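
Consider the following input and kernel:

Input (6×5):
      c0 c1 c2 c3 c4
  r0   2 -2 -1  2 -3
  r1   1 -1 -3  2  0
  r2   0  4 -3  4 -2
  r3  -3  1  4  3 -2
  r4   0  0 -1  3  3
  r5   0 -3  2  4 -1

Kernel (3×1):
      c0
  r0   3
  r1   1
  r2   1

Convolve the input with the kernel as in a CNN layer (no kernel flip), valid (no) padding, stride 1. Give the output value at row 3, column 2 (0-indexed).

The receptive field on the input at this output position is [4 / -1 / 2]. Elementwise product with the kernel and sum: 4·3 + -1·1 + 2·1.

13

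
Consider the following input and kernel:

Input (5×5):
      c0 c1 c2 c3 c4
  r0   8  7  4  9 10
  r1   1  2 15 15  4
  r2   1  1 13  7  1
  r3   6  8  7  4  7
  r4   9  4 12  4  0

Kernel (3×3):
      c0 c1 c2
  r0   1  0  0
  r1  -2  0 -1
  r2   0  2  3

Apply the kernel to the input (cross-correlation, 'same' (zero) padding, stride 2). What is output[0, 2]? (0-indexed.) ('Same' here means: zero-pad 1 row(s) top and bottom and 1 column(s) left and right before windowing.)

The receptive field on the zero-padded input at this output position is [0 0 0 / 9 10 0 / 15 4 0]. Elementwise product with the kernel and sum: 0·1 + 9·-2 + 0·-1 + 4·2 + 0·3.

-10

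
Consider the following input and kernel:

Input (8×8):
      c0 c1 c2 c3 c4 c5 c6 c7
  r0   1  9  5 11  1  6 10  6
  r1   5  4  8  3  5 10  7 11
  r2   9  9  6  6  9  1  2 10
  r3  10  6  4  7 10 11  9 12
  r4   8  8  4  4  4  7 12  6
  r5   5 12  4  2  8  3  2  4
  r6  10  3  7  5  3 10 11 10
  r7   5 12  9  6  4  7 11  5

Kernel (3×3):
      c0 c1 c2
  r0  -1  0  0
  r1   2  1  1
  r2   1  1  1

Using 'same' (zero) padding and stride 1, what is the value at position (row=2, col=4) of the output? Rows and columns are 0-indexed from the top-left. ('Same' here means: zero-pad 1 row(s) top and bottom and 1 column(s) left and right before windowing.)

47

The receptive field on the zero-padded input at this output position is [3 5 10 / 6 9 1 / 7 10 11]. Elementwise product with the kernel and sum: 3·-1 + 6·2 + 9·1 + 1·1 + 7·1 + 10·1 + 11·1.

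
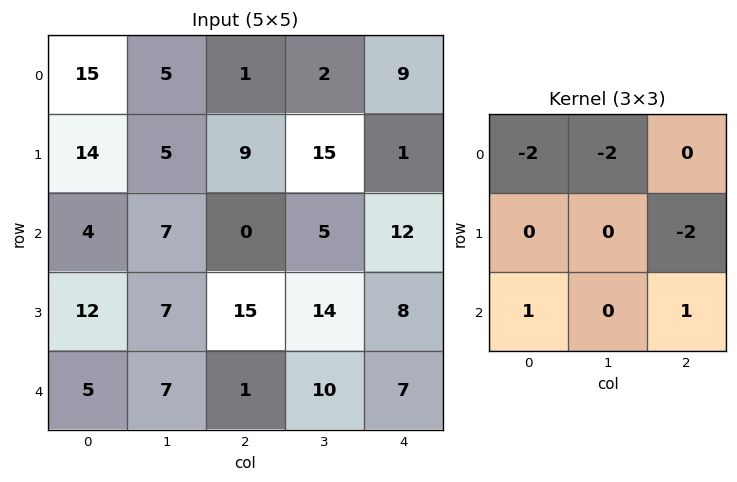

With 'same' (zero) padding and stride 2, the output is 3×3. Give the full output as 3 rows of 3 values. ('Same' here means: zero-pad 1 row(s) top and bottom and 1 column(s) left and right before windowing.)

Output[0,0]: The receptive field on the zero-padded input at this output position is [0 0 0 / 0 15 5 / 0 14 5]. Elementwise product with the kernel and sum: 0·-2 + 0·-2 + 5·-2 + 0·1 + 5·1.
Output[0,1]: The receptive field on the zero-padded input at this output position is [0 0 0 / 5 1 2 / 5 9 15]. Elementwise product with the kernel and sum: 0·-2 + 0·-2 + 2·-2 + 5·1 + 15·1.

-5 16 15
-35 -17 -18
-38 -64 -44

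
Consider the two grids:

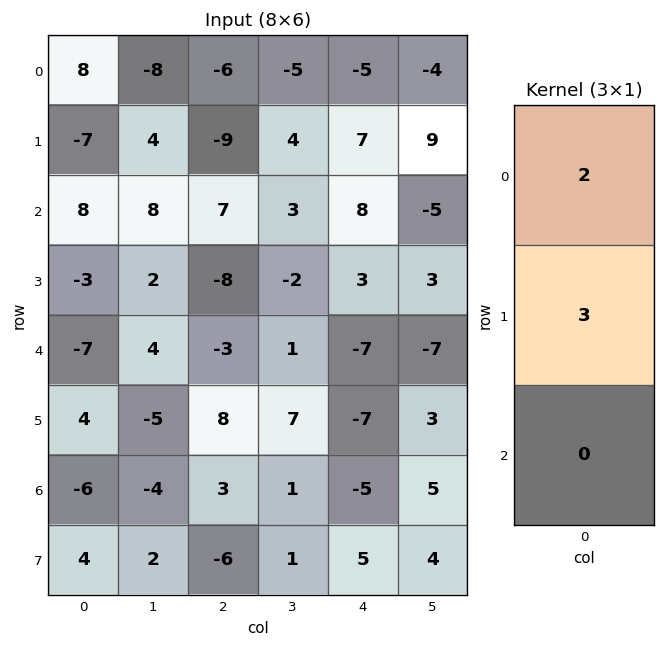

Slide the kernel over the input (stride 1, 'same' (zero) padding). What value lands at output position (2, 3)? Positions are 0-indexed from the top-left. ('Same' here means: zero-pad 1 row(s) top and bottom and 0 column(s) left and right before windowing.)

17

The receptive field on the zero-padded input at this output position is [4 / 3 / -2]. Elementwise product with the kernel and sum: 4·2 + 3·3.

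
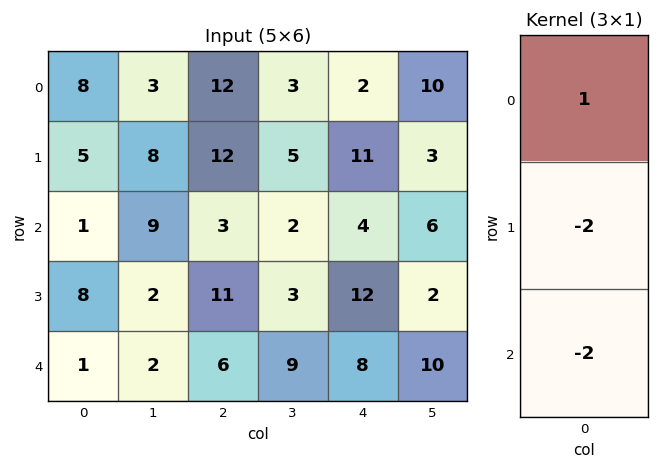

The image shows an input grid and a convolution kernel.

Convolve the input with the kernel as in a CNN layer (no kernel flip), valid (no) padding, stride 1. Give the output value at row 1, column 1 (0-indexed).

-14

The receptive field on the input at this output position is [8 / 9 / 2]. Elementwise product with the kernel and sum: 8·1 + 9·-2 + 2·-2.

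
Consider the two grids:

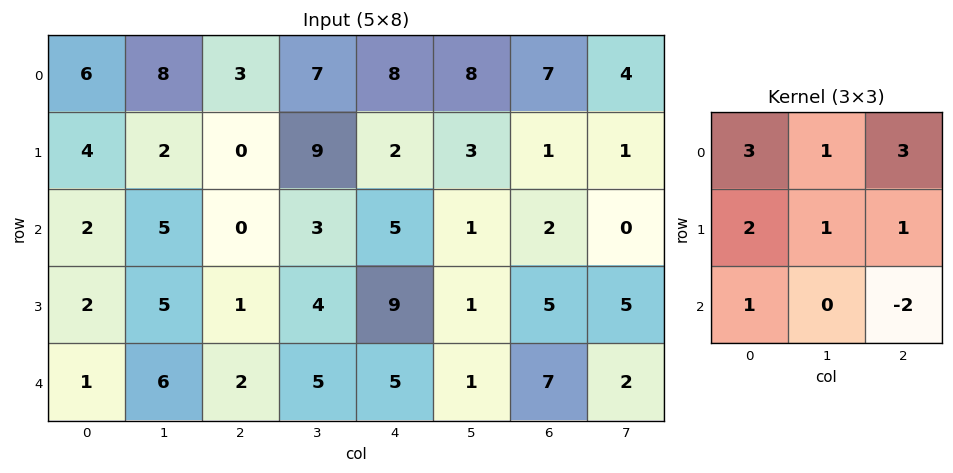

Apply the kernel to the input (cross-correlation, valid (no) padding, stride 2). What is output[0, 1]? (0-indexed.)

The receptive field on the input at this output position is [3 7 8 / 0 9 2 / 0 3 5]. Elementwise product with the kernel and sum: 3·3 + 7·1 + 8·3 + 0·2 + 9·1 + 2·1 + 0·1 + 5·-2.

41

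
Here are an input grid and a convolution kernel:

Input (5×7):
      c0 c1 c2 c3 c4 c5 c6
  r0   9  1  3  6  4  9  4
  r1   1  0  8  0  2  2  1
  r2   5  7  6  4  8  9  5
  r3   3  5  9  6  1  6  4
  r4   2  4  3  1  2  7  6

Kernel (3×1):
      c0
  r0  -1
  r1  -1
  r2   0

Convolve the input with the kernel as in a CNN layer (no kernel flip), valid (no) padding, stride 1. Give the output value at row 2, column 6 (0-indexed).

-9

The receptive field on the input at this output position is [5 / 4 / 6]. Elementwise product with the kernel and sum: 5·-1 + 4·-1.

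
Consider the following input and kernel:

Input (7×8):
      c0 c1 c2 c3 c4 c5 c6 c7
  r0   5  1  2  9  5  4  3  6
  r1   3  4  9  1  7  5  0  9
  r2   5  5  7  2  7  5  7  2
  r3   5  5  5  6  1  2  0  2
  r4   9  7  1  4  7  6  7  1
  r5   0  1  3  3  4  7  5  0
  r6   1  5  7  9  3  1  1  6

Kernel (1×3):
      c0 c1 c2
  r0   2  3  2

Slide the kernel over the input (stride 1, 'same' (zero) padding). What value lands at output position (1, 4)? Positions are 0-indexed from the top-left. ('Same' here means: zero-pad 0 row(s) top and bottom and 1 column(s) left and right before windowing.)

The receptive field on the zero-padded input at this output position is [1 7 5]. Elementwise product with the kernel and sum: 1·2 + 7·3 + 5·2.

33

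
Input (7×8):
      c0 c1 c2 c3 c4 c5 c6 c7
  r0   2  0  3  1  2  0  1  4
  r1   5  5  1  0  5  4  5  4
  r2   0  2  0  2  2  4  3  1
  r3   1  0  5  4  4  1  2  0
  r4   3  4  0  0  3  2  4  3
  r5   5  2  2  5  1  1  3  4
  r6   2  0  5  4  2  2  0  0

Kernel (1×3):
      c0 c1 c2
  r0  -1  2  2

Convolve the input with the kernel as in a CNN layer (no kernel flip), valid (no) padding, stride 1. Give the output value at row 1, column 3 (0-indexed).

18

The receptive field on the input at this output position is [0 5 4]. Elementwise product with the kernel and sum: 0·-1 + 5·2 + 4·2.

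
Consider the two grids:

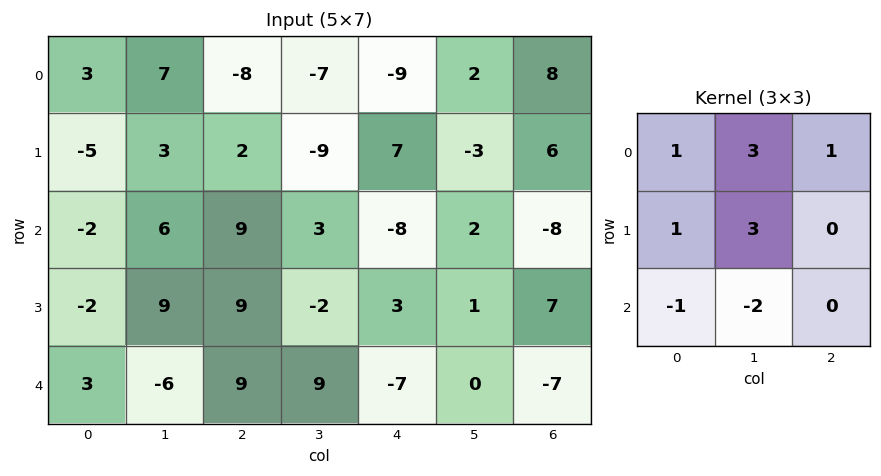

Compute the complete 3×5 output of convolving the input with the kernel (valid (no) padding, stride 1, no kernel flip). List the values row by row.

10 -39 -78 -7 7
6 6 -5 -16 -3
59 60 -14 -7 3

Output[0,0]: The receptive field on the input at this output position is [3 7 -8 / -5 3 2 / -2 6 9]. Elementwise product with the kernel and sum: 3·1 + 7·3 + -8·1 + -5·1 + 3·3 + -2·-1 + 6·-2.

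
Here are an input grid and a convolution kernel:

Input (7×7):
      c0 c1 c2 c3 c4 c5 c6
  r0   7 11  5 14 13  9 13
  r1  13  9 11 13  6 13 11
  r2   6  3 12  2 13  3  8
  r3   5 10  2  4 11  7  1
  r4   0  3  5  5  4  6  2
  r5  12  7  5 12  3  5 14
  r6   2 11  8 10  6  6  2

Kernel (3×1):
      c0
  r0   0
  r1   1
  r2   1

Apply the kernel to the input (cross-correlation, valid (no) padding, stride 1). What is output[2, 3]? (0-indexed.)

9

The receptive field on the input at this output position is [2 / 4 / 5]. Elementwise product with the kernel and sum: 4·1 + 5·1.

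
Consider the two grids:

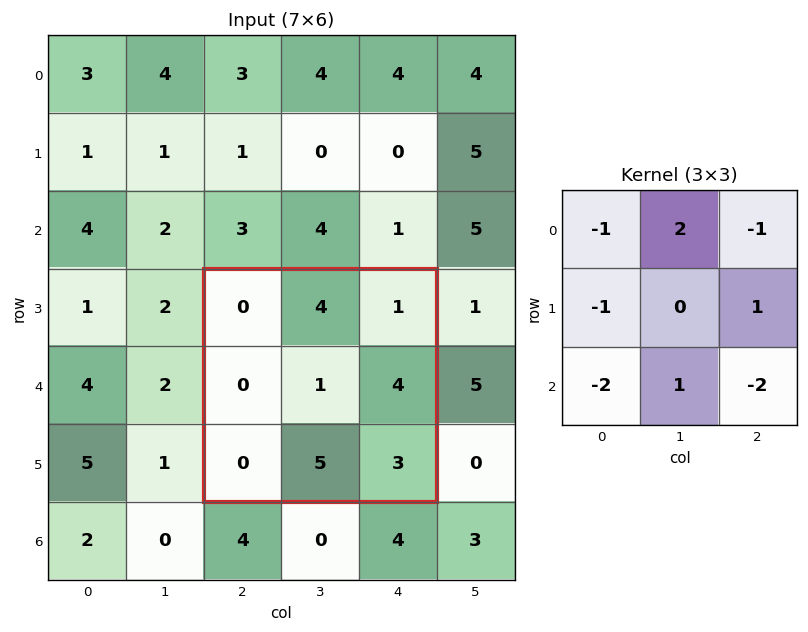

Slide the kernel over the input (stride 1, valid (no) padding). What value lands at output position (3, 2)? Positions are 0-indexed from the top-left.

The receptive field on the input at this output position is [0 4 1 / 0 1 4 / 0 5 3]. Elementwise product with the kernel and sum: 0·-1 + 4·2 + 1·-1 + 0·-1 + 4·1 + 0·-2 + 5·1 + 3·-2.

10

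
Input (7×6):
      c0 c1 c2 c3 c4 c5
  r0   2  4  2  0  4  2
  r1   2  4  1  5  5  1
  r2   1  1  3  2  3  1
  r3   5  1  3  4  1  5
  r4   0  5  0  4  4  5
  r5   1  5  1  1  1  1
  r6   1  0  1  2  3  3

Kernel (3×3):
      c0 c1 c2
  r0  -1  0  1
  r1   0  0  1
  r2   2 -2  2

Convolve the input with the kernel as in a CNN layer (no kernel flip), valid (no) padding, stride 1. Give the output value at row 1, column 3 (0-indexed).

13

The receptive field on the input at this output position is [5 5 1 / 2 3 1 / 4 1 5]. Elementwise product with the kernel and sum: 5·-1 + 1·1 + 1·1 + 4·2 + 1·-2 + 5·2.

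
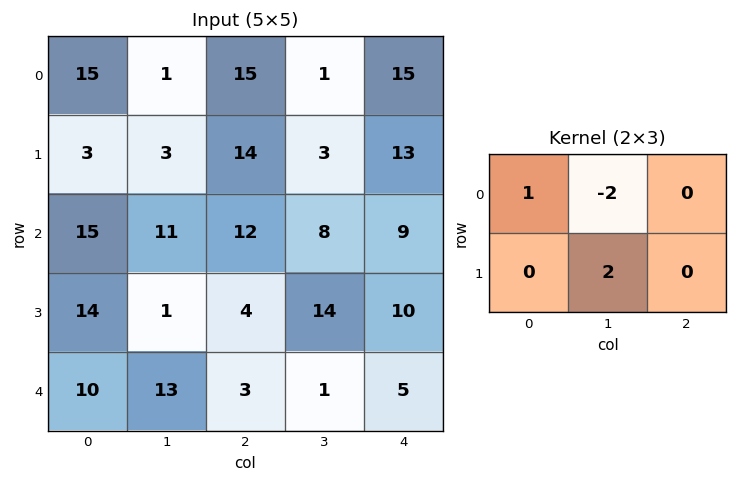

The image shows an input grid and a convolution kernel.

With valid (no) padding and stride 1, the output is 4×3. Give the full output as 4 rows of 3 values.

19 -1 19
19 -1 24
-5 -5 24
38 -1 -22

Output[0,0]: The receptive field on the input at this output position is [15 1 15 / 3 3 14]. Elementwise product with the kernel and sum: 15·1 + 1·-2 + 3·2.
Output[0,1]: The receptive field on the input at this output position is [1 15 1 / 3 14 3]. Elementwise product with the kernel and sum: 1·1 + 15·-2 + 14·2.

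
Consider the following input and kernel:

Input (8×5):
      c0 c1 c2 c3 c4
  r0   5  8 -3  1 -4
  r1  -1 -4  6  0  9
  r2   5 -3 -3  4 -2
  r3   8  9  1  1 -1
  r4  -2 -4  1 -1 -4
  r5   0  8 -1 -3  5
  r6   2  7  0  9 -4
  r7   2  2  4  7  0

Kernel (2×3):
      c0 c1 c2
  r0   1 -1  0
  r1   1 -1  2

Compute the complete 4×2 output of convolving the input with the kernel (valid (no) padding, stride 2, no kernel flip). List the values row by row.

12 20
9 -9
-8 14
3 -12

Output[0,0]: The receptive field on the input at this output position is [5 8 -3 / -1 -4 6]. Elementwise product with the kernel and sum: 5·1 + 8·-1 + -1·1 + -4·-1 + 6·2.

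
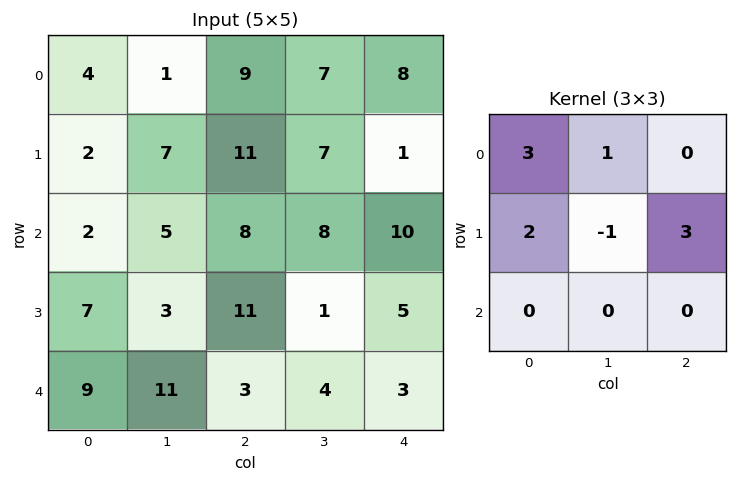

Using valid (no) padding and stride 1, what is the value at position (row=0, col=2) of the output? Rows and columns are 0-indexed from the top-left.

The receptive field on the input at this output position is [9 7 8 / 11 7 1 / 8 8 10]. Elementwise product with the kernel and sum: 9·3 + 7·1 + 11·2 + 7·-1 + 1·3.

52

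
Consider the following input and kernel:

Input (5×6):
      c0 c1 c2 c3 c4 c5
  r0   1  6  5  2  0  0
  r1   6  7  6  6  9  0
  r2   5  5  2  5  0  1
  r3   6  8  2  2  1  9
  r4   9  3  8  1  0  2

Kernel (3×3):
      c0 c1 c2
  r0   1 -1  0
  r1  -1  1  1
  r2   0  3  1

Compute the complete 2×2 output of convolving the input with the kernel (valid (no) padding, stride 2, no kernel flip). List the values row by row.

19 27
21 1

Output[0,0]: The receptive field on the input at this output position is [1 6 5 / 6 7 6 / 5 5 2]. Elementwise product with the kernel and sum: 1·1 + 6·-1 + 6·-1 + 7·1 + 6·1 + 5·3 + 2·1.
Output[0,1]: The receptive field on the input at this output position is [5 2 0 / 6 6 9 / 2 5 0]. Elementwise product with the kernel and sum: 5·1 + 2·-1 + 6·-1 + 6·1 + 9·1 + 5·3 + 0·1.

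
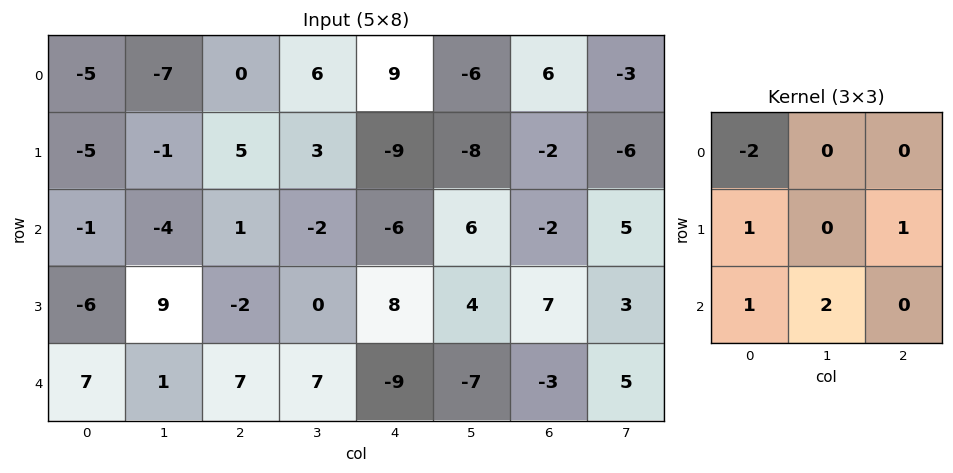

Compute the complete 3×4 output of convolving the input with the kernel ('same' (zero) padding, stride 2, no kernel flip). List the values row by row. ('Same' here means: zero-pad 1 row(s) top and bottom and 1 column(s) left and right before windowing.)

Output[0,0]: The receptive field on the zero-padded input at this output position is [0 0 0 / 0 -5 -7 / 0 -5 -1]. Elementwise product with the kernel and sum: 0·-2 + 0·1 + -7·1 + 0·1 + -5·2.
Output[0,1]: The receptive field on the zero-padded input at this output position is [0 0 0 / -7 0 6 / -1 5 3]. Elementwise product with the kernel and sum: 0·-2 + -7·1 + 6·1 + -1·1 + 5·2.

-17 8 -15 -21
-16 1 14 45
1 -10 0 -10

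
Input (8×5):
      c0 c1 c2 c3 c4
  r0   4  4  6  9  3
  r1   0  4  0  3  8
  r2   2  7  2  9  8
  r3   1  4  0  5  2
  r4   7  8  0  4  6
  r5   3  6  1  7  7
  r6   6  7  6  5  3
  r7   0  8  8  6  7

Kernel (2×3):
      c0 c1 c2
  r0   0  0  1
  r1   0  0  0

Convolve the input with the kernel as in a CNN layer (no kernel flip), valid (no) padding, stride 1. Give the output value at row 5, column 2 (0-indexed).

The receptive field on the input at this output position is [1 7 7 / 6 5 3]. Elementwise product with the kernel and sum: 7·1.

7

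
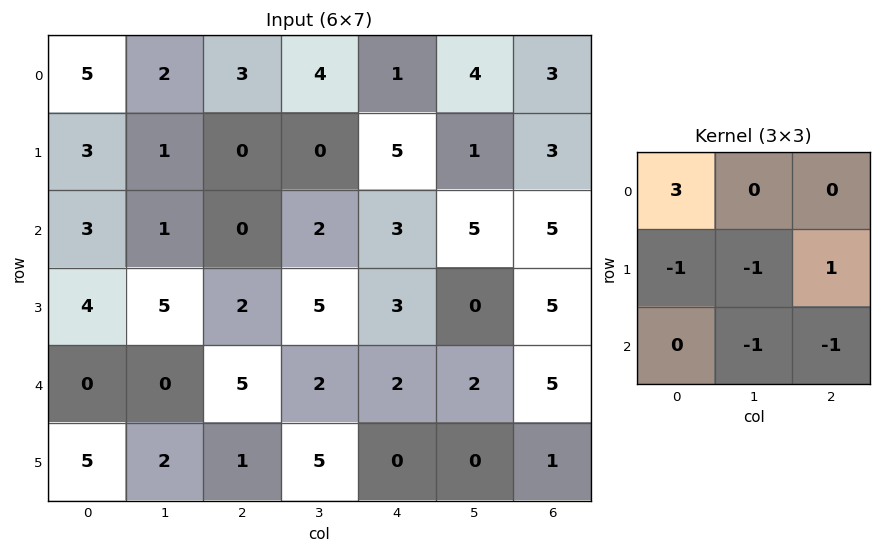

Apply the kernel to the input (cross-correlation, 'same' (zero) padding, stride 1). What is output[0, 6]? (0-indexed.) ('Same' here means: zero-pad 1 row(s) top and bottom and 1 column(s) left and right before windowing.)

The receptive field on the zero-padded input at this output position is [0 0 0 / 4 3 0 / 1 3 0]. Elementwise product with the kernel and sum: 0·3 + 4·-1 + 3·-1 + 0·1 + 3·-1 + 0·-1.

-10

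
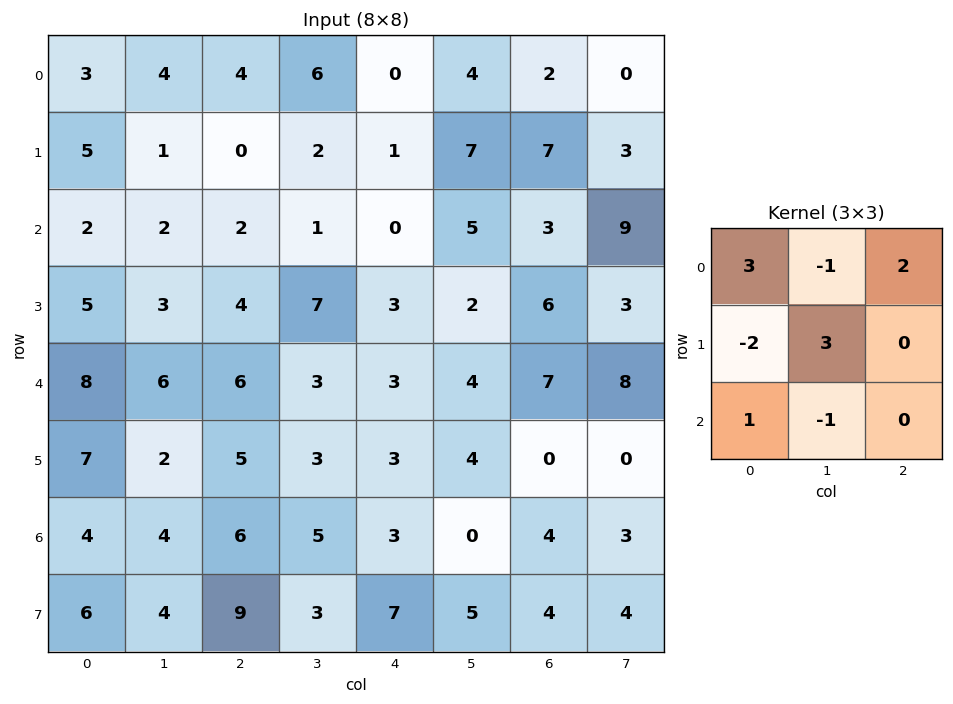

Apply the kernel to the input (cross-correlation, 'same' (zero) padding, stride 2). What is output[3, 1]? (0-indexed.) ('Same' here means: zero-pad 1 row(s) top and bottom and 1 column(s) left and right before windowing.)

12

The receptive field on the zero-padded input at this output position is [2 5 3 / 4 6 5 / 4 9 3]. Elementwise product with the kernel and sum: 2·3 + 5·-1 + 3·2 + 4·-2 + 6·3 + 4·1 + 9·-1.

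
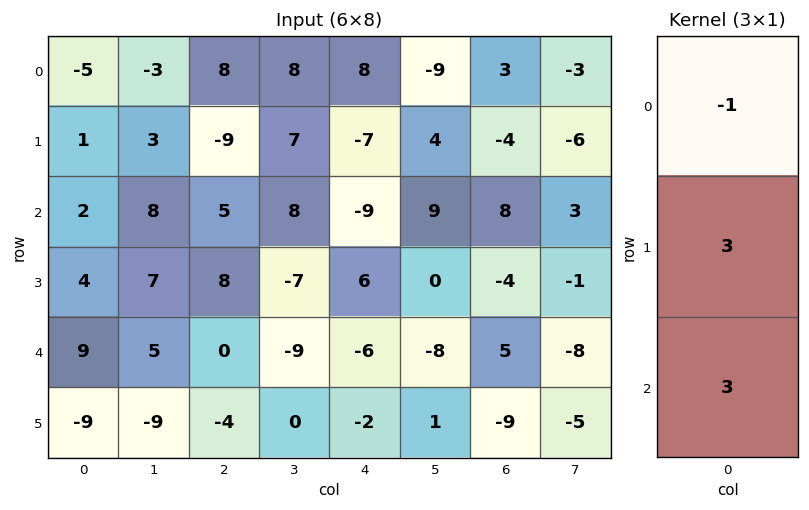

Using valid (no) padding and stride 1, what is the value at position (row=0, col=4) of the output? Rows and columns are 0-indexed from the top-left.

-56

The receptive field on the input at this output position is [8 / -7 / -9]. Elementwise product with the kernel and sum: 8·-1 + -7·3 + -9·3.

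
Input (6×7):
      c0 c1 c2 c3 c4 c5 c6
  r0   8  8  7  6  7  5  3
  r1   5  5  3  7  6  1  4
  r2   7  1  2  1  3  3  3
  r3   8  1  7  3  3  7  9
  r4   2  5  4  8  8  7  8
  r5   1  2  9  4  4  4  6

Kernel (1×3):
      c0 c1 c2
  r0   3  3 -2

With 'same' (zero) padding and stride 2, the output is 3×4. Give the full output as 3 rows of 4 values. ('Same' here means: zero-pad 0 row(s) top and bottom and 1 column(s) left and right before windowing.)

Output[0,0]: The receptive field on the zero-padded input at this output position is [0 8 8]. Elementwise product with the kernel and sum: 0·3 + 8·3 + 8·-2.

8 33 29 24
19 7 6 18
-4 11 34 45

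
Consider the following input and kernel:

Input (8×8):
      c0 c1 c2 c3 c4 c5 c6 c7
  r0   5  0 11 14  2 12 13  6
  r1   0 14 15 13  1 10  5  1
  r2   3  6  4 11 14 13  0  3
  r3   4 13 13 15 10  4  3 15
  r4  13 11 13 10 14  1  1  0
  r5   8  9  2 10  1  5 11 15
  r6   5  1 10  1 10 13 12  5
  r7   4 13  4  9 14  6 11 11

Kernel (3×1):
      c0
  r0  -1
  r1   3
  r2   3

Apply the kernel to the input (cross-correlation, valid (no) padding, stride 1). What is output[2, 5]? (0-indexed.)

The receptive field on the input at this output position is [13 / 4 / 1]. Elementwise product with the kernel and sum: 13·-1 + 4·3 + 1·3.

2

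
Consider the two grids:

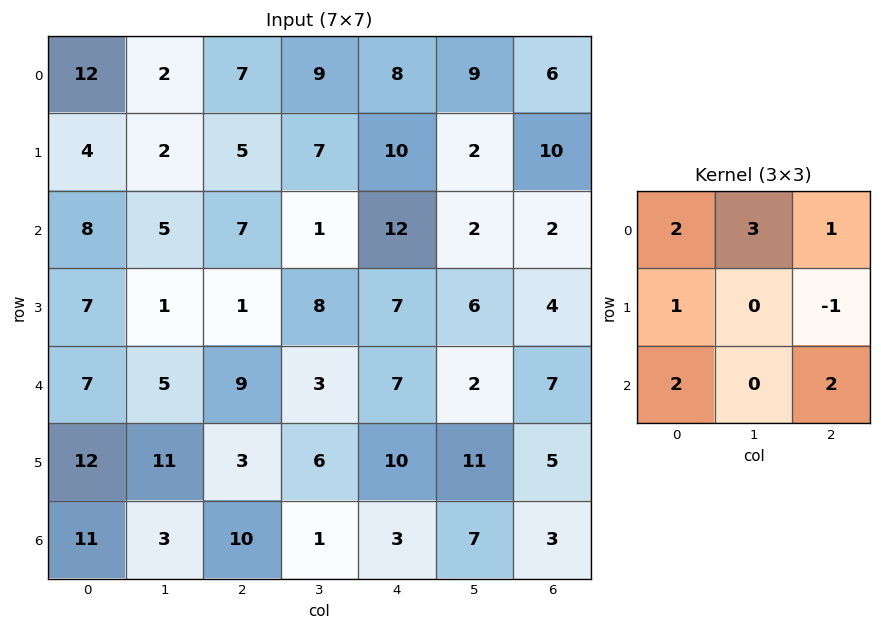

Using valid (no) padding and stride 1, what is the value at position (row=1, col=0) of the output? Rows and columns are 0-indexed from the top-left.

36

The receptive field on the input at this output position is [4 2 5 / 8 5 7 / 7 1 1]. Elementwise product with the kernel and sum: 4·2 + 2·3 + 5·1 + 8·1 + 7·-1 + 7·2 + 1·2.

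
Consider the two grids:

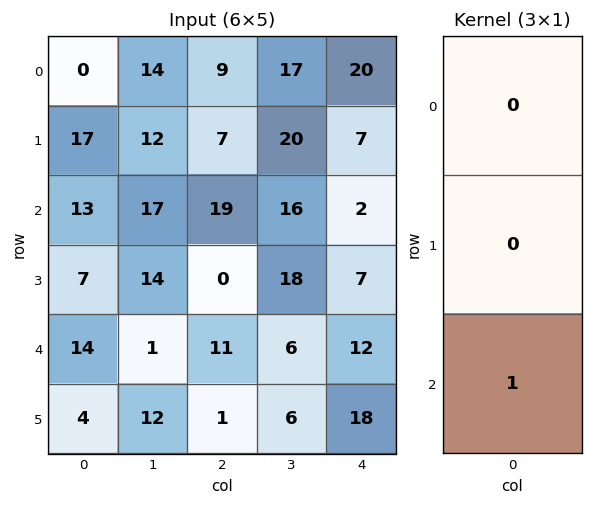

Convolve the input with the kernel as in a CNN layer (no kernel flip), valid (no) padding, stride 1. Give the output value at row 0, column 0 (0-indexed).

The receptive field on the input at this output position is [0 / 17 / 13]. Elementwise product with the kernel and sum: 13·1.

13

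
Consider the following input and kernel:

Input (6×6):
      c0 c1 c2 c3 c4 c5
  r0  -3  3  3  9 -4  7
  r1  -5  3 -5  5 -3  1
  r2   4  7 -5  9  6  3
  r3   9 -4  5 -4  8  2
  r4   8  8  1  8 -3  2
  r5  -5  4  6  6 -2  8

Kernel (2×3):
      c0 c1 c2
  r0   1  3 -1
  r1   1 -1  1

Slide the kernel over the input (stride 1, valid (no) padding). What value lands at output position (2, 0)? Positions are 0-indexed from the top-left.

48

The receptive field on the input at this output position is [4 7 -5 / 9 -4 5]. Elementwise product with the kernel and sum: 4·1 + 7·3 + -5·-1 + 9·1 + -4·-1 + 5·1.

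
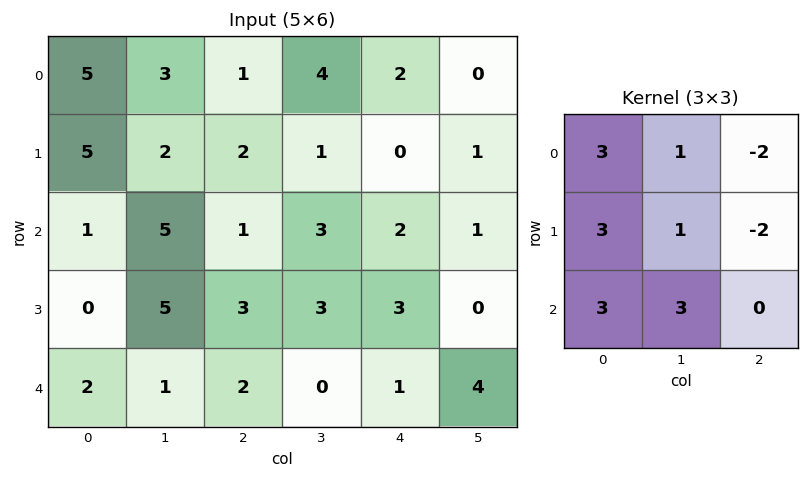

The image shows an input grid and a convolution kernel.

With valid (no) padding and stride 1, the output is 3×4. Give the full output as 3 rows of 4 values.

Output[0,0]: The receptive field on the input at this output position is [5 3 1 / 5 2 2 / 1 5 1]. Elementwise product with the kernel and sum: 5·3 + 3·1 + 1·-2 + 5·3 + 2·1 + 2·-2 + 1·3 + 5·3.

47 26 22 30
34 40 27 28
14 31 14 24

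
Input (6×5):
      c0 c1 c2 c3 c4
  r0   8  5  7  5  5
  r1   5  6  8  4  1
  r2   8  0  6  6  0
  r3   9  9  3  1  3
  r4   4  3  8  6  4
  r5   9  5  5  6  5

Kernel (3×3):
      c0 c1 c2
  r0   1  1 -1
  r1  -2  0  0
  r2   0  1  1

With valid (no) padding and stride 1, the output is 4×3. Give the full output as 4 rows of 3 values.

Output[0,0]: The receptive field on the input at this output position is [8 5 7 / 5 6 8 / 8 0 6]. Elementwise product with the kernel and sum: 8·1 + 5·1 + 7·-1 + 5·-2 + 0·1 + 6·1.
Output[0,1]: The receptive field on the input at this output position is [5 7 5 / 6 8 4 / 0 6 6]. Elementwise product with the kernel and sum: 5·1 + 7·1 + 5·-1 + 6·-2 + 6·1 + 6·1.

2 7 -3
-1 14 3
-5 -4 16
17 16 -4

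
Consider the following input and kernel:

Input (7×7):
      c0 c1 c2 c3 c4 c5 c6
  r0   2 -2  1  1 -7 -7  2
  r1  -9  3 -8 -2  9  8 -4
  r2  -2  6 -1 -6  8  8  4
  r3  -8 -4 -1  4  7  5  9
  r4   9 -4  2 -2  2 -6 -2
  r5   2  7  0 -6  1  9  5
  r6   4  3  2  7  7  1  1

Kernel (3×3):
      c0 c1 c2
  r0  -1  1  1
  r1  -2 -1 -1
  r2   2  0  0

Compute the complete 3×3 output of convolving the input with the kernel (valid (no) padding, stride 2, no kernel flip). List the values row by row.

Output[0,0]: The receptive field on the input at this output position is [2 -2 1 / -9 3 -8 / -2 6 -1]. Elementwise product with the kernel and sum: 2·-1 + -2·1 + 1·1 + -9·-2 + 3·-1 + -8·-1 + -2·2.

16 0 -4
46 -2 -20
-14 7 -12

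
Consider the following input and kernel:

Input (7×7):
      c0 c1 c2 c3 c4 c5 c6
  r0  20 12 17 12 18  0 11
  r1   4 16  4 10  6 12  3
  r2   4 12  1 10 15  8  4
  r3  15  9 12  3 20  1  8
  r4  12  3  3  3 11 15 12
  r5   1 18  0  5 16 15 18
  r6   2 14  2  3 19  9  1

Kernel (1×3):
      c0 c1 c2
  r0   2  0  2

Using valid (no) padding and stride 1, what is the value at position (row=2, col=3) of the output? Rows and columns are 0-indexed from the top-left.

The receptive field on the input at this output position is [10 15 8]. Elementwise product with the kernel and sum: 10·2 + 8·2.

36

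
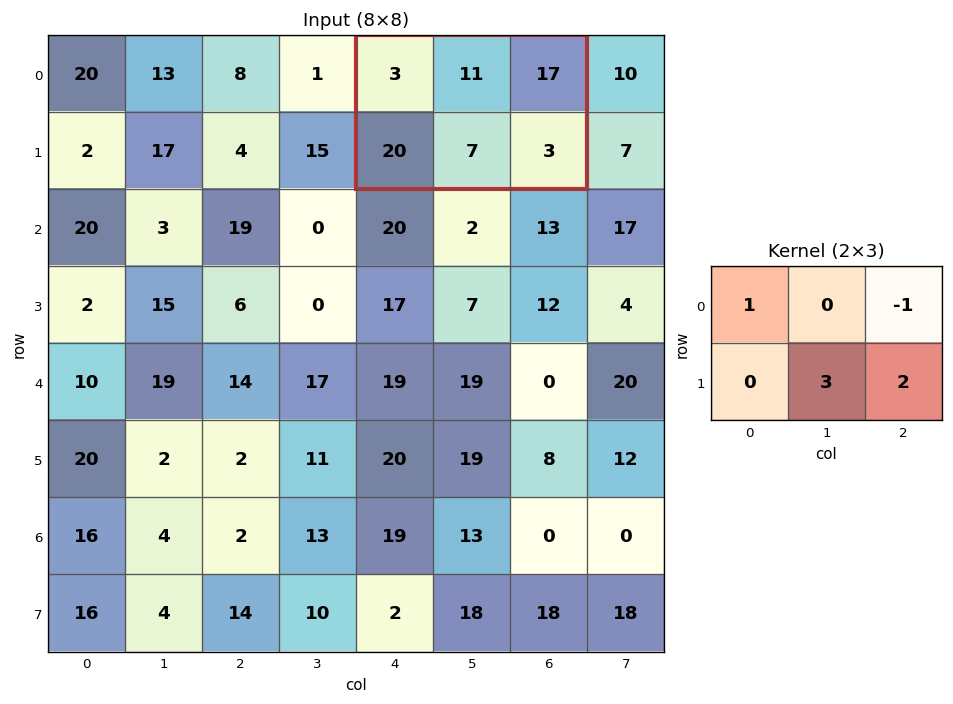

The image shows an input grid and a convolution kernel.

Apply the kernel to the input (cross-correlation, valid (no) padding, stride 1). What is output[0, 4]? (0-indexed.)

13

The receptive field on the input at this output position is [3 11 17 / 20 7 3]. Elementwise product with the kernel and sum: 3·1 + 17·-1 + 7·3 + 3·2.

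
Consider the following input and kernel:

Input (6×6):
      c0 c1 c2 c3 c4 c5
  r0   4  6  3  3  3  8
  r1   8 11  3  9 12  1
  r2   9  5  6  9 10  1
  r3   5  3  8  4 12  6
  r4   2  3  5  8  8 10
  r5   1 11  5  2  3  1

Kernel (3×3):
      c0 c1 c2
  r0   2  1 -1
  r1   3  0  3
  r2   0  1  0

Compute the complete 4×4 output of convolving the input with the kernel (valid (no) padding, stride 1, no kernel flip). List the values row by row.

Output[0,0]: The receptive field on the input at this output position is [4 6 3 / 8 11 3 / 9 5 6]. Elementwise product with the kernel and sum: 4·2 + 6·1 + 3·-1 + 8·3 + 3·3 + 5·1.
Output[0,1]: The receptive field on the input at this output position is [6 3 3 / 11 3 9 / 5 6 9]. Elementwise product with the kernel and sum: 6·2 + 3·1 + 3·-1 + 11·3 + 9·3 + 6·1.

49 78 60 41
72 66 55 71
59 33 79 65
37 48 49 71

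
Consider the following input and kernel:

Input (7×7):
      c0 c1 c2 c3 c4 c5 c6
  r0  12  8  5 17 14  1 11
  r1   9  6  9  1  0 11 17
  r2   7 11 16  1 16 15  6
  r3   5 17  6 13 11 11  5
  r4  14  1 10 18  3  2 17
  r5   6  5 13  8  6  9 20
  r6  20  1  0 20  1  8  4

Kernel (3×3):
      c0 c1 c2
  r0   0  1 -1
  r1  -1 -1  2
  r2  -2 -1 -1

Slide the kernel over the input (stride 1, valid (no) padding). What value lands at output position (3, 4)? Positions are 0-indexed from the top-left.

-6

The receptive field on the input at this output position is [11 11 5 / 3 2 17 / 6 9 20]. Elementwise product with the kernel and sum: 11·1 + 5·-1 + 3·-1 + 2·-1 + 17·2 + 6·-2 + 9·-1 + 20·-1.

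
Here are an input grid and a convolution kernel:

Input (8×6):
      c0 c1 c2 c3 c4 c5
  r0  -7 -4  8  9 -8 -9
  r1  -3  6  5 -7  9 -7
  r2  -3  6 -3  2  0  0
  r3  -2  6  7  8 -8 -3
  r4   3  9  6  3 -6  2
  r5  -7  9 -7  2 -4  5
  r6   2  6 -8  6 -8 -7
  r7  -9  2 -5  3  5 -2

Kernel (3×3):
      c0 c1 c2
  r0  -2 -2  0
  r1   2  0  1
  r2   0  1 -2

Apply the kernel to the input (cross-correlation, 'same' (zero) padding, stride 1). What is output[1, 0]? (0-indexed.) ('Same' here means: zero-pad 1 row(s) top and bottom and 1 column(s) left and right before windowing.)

The receptive field on the zero-padded input at this output position is [0 -7 -4 / 0 -3 6 / 0 -3 6]. Elementwise product with the kernel and sum: 0·-2 + -7·-2 + 0·2 + 6·1 + -3·1 + 6·-2.

5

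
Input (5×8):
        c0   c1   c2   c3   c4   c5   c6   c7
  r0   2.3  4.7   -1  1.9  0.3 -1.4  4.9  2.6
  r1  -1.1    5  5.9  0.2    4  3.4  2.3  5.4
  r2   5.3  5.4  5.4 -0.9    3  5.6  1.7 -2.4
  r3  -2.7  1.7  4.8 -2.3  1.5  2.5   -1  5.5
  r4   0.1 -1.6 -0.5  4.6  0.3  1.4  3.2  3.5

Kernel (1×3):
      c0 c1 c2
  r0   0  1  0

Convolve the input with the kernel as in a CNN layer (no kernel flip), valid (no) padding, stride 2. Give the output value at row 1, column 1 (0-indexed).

The receptive field on the input at this output position is [5.4 -0.9 3]. Elementwise product with the kernel and sum: -0.9·1.

-0.9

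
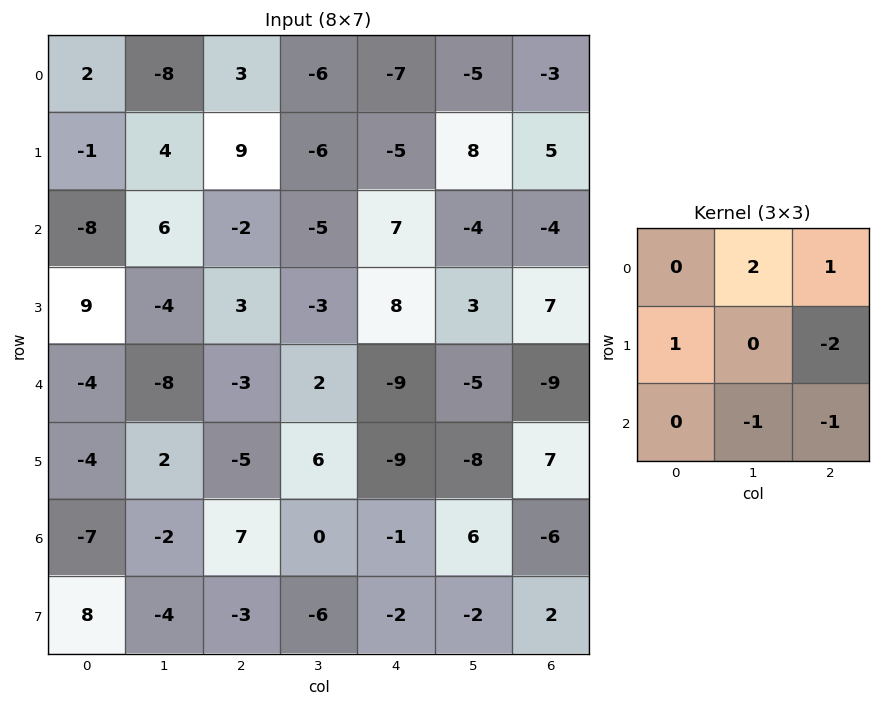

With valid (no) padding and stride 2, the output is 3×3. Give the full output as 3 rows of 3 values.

-36 -2 -20
24 -9 -4
-18 9 -42

Output[0,0]: The receptive field on the input at this output position is [2 -8 3 / -1 4 9 / -8 6 -2]. Elementwise product with the kernel and sum: -8·2 + 3·1 + -1·1 + 9·-2 + 6·-1 + -2·-1.
Output[0,1]: The receptive field on the input at this output position is [3 -6 -7 / 9 -6 -5 / -2 -5 7]. Elementwise product with the kernel and sum: -6·2 + -7·1 + 9·1 + -5·-2 + -5·-1 + 7·-1.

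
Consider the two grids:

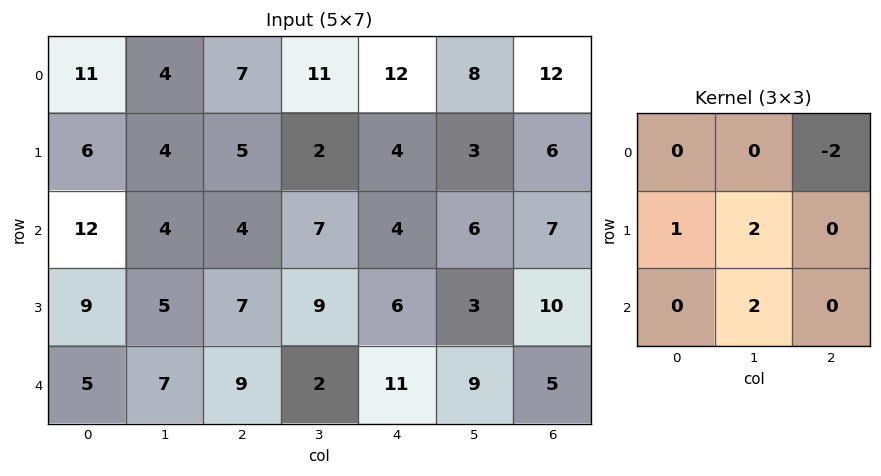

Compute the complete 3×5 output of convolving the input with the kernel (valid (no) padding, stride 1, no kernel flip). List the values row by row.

Output[0,0]: The receptive field on the input at this output position is [11 4 7 / 6 4 5 / 12 4 4]. Elementwise product with the kernel and sum: 7·-2 + 6·1 + 4·2 + 4·2.
Output[0,1]: The receptive field on the input at this output position is [4 7 11 / 4 5 2 / 4 4 7]. Elementwise product with the kernel and sum: 11·-2 + 4·1 + 5·2 + 4·2.

8 0 -1 2 -2
20 22 28 21 10
25 23 21 31 16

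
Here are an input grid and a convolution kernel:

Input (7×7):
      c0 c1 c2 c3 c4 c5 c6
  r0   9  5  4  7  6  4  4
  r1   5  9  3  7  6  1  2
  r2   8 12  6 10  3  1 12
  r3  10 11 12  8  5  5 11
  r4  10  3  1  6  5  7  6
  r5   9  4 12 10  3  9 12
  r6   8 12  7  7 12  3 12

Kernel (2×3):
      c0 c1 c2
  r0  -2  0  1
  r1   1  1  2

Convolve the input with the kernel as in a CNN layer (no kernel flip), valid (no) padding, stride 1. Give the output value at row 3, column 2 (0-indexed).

The receptive field on the input at this output position is [12 8 5 / 1 6 5]. Elementwise product with the kernel and sum: 12·-2 + 5·1 + 1·1 + 6·1 + 5·2.

-2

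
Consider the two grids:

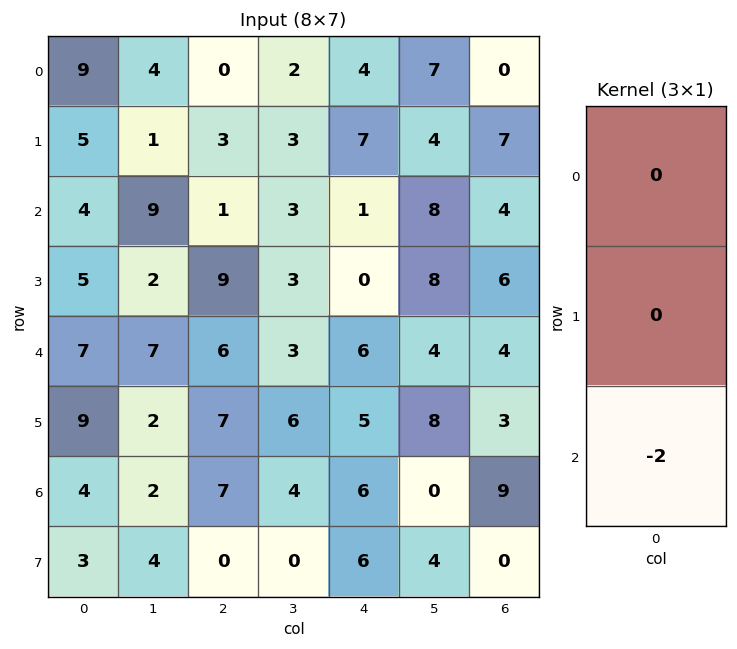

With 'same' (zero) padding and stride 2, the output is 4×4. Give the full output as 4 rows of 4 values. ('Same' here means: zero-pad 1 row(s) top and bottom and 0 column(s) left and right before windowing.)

-10 -6 -14 -14
-10 -18 0 -12
-18 -14 -10 -6
-6 0 -12 0

Output[0,0]: The receptive field on the zero-padded input at this output position is [0 / 9 / 5]. Elementwise product with the kernel and sum: 5·-2.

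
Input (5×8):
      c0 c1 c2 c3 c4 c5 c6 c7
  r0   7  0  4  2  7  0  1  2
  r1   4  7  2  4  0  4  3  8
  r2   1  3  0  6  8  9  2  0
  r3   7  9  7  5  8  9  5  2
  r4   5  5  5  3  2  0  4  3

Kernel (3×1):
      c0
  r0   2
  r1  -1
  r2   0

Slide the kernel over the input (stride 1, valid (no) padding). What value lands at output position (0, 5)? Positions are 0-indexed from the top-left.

-4

The receptive field on the input at this output position is [0 / 4 / 9]. Elementwise product with the kernel and sum: 0·2 + 4·-1.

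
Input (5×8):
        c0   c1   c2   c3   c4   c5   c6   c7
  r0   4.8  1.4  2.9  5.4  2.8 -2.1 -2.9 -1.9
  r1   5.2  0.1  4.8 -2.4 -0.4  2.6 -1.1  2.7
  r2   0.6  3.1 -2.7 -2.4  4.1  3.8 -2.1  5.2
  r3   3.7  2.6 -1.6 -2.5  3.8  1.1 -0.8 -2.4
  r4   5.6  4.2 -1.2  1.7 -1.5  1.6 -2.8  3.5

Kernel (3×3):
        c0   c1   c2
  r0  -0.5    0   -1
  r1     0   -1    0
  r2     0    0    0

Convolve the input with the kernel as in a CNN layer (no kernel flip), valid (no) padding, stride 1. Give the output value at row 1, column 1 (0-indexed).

The receptive field on the input at this output position is [0.1 4.8 -2.4 / 3.1 -2.7 -2.4 / 2.6 -1.6 -2.5]. Elementwise product with the kernel and sum: 0.1·-0.5 + -2.4·-1 + -2.7·-1.

5.05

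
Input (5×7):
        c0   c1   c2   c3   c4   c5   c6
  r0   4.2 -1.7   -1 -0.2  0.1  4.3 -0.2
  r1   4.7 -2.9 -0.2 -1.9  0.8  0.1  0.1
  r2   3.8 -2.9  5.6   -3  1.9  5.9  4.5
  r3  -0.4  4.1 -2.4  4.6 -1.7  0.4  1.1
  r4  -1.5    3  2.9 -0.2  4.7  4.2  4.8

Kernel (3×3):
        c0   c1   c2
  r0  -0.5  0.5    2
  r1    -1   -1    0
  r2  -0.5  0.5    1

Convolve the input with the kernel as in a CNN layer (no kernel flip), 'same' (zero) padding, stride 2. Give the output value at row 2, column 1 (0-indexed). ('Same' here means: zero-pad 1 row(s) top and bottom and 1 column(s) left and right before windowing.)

0.05

The receptive field on the zero-padded input at this output position is [4.1 -2.4 4.6 / 3 2.9 -0.2 / 0 0 0]. Elementwise product with the kernel and sum: 4.1·-0.5 + -2.4·0.5 + 4.6·2 + 3·-1 + 2.9·-1 + 0·-0.5 + 0·0.5 + 0·1.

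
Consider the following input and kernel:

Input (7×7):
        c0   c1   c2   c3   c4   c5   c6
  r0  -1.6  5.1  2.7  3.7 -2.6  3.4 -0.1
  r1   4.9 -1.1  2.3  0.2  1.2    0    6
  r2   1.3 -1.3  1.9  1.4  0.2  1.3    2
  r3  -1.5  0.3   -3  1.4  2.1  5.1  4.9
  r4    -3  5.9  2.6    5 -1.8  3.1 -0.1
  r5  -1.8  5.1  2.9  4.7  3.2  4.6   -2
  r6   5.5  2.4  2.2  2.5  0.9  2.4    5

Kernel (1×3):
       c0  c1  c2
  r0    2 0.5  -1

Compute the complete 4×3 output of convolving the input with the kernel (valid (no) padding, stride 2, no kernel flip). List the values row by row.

Output[0,0]: The receptive field on the input at this output position is [-1.6 5.1 2.7]. Elementwise product with the kernel and sum: -1.6·2 + 5.1·0.5 + 2.7·-1.

-3.35 9.85 -3.4
0.05 4.3 -0.95
-5.65 9.5 -1.95
10 4.75 -2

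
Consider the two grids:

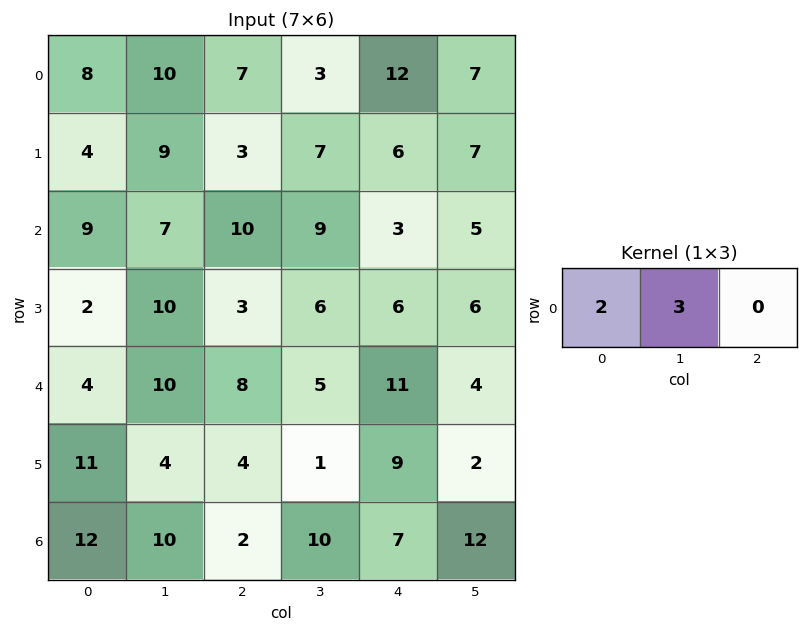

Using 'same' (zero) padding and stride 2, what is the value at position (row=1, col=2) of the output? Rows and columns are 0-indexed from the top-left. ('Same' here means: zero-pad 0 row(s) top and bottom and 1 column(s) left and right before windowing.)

27

The receptive field on the zero-padded input at this output position is [9 3 5]. Elementwise product with the kernel and sum: 9·2 + 3·3.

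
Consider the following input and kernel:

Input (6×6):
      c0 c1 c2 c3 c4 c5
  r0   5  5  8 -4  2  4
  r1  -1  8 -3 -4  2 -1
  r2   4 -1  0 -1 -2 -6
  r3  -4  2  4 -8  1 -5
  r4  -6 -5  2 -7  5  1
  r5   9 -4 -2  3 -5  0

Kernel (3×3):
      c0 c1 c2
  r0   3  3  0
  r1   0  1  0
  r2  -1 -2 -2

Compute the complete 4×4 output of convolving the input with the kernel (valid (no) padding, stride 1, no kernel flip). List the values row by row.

36 39 14 13
12 21 -12 8
23 16 -9 -13
-8 22 -13 -9

Output[0,0]: The receptive field on the input at this output position is [5 5 8 / -1 8 -3 / 4 -1 0]. Elementwise product with the kernel and sum: 5·3 + 5·3 + 8·1 + 4·-1 + -1·-2 + 0·-2.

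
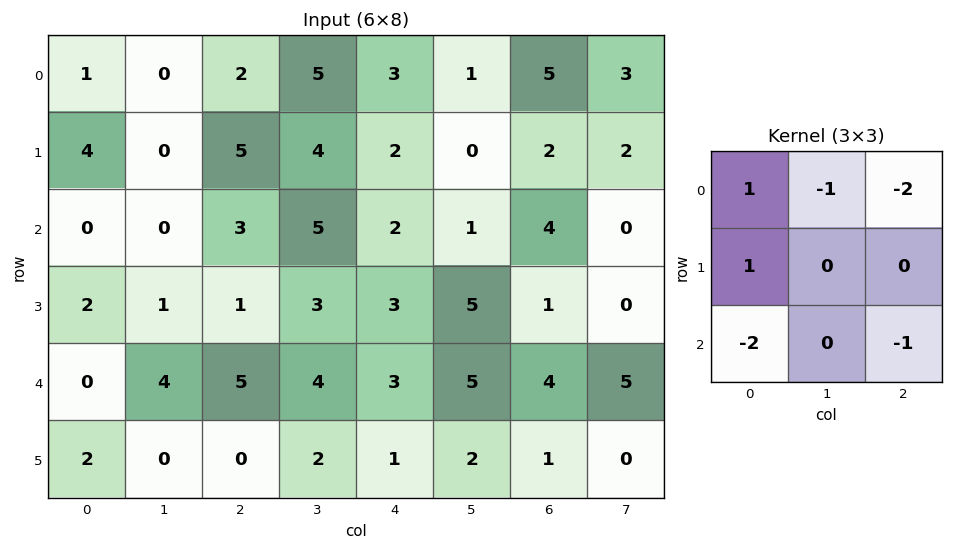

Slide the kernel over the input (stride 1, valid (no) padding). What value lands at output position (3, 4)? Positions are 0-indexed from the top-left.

The receptive field on the input at this output position is [3 5 1 / 3 5 4 / 1 2 1]. Elementwise product with the kernel and sum: 3·1 + 5·-1 + 1·-2 + 3·1 + 1·-2 + 1·-1.

-4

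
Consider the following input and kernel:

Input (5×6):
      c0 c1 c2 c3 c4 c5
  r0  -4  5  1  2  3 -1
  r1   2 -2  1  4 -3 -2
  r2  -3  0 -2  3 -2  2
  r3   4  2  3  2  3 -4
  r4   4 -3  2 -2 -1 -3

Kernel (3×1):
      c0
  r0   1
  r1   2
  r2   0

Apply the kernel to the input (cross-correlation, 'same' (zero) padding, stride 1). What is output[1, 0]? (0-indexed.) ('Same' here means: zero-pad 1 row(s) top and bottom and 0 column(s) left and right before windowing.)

0

The receptive field on the zero-padded input at this output position is [-4 / 2 / -3]. Elementwise product with the kernel and sum: -4·1 + 2·2.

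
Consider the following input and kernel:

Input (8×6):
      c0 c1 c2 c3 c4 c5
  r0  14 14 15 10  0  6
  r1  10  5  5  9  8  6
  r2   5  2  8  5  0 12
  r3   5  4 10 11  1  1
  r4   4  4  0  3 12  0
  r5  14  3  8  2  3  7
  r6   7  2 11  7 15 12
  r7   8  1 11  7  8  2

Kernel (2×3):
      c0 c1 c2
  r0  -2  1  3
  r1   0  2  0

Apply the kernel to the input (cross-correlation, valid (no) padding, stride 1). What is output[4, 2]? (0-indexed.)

The receptive field on the input at this output position is [0 3 12 / 8 2 3]. Elementwise product with the kernel and sum: 0·-2 + 3·1 + 12·3 + 2·2.

43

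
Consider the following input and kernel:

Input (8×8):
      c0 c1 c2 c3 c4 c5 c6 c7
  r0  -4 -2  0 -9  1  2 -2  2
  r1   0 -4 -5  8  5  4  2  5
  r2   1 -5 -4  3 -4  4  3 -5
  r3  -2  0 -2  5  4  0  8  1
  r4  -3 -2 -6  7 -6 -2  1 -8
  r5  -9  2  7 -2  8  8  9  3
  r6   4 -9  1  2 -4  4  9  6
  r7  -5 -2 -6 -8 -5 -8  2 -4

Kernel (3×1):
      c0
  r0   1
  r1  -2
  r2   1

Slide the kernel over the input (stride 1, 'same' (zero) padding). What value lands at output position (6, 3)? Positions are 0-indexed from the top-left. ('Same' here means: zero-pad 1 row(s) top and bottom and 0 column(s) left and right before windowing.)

-14

The receptive field on the zero-padded input at this output position is [-2 / 2 / -8]. Elementwise product with the kernel and sum: -2·1 + 2·-2 + -8·1.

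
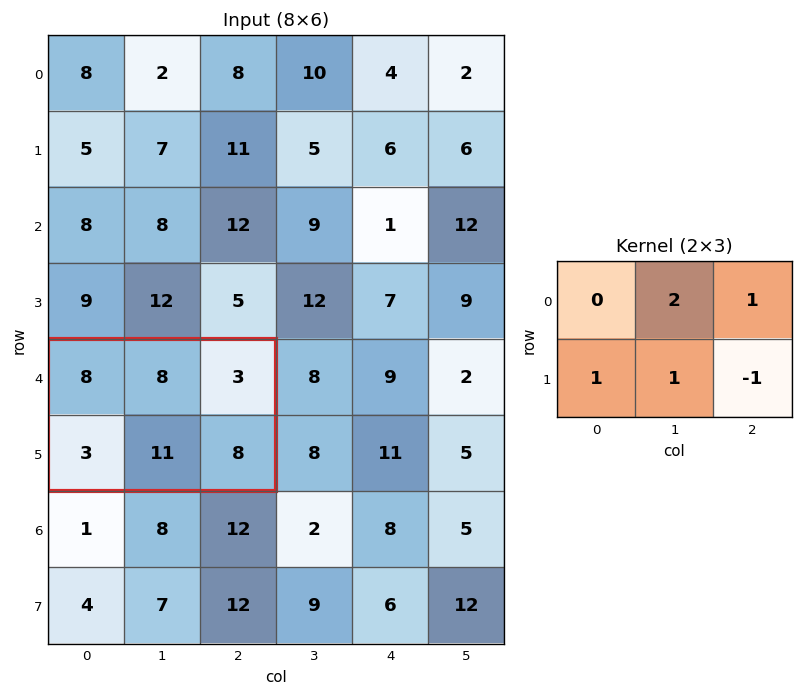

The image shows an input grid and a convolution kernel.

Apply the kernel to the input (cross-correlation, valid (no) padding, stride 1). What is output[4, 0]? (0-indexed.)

25

The receptive field on the input at this output position is [8 8 3 / 3 11 8]. Elementwise product with the kernel and sum: 8·2 + 3·1 + 3·1 + 11·1 + 8·-1.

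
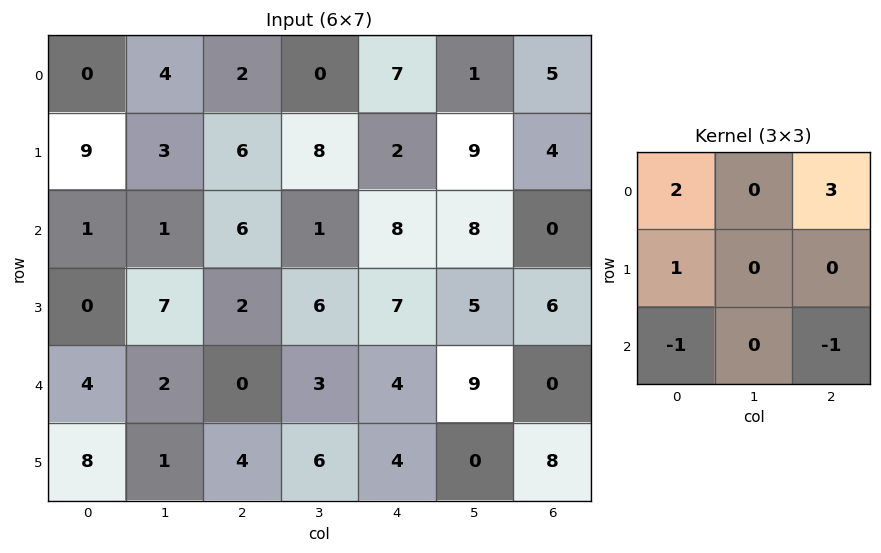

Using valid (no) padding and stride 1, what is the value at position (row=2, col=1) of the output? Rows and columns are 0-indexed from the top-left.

7

The receptive field on the input at this output position is [1 6 1 / 7 2 6 / 2 0 3]. Elementwise product with the kernel and sum: 1·2 + 1·3 + 7·1 + 2·-1 + 3·-1.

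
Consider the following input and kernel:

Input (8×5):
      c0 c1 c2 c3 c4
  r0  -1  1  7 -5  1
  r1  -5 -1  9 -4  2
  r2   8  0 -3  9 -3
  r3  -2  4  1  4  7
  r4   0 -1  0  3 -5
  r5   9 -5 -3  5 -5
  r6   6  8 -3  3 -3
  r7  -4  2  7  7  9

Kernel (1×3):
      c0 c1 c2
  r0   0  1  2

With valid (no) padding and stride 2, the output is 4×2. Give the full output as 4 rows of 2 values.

15 -3
-6 3
-1 -7
2 -3

Output[0,0]: The receptive field on the input at this output position is [-1 1 7]. Elementwise product with the kernel and sum: 1·1 + 7·2.
Output[0,1]: The receptive field on the input at this output position is [7 -5 1]. Elementwise product with the kernel and sum: -5·1 + 1·2.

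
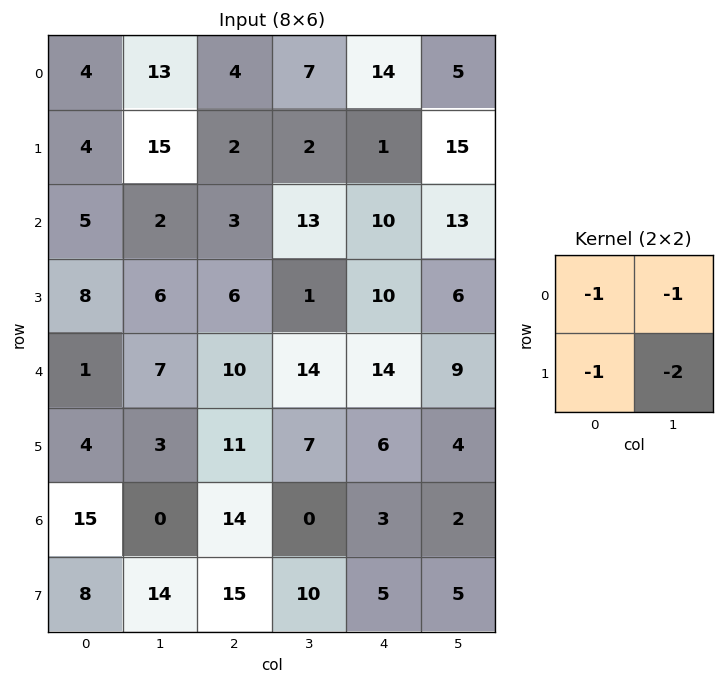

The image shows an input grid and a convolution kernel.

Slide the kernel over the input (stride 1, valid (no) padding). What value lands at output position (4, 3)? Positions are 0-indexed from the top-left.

-47

The receptive field on the input at this output position is [14 14 / 7 6]. Elementwise product with the kernel and sum: 14·-1 + 14·-1 + 7·-1 + 6·-2.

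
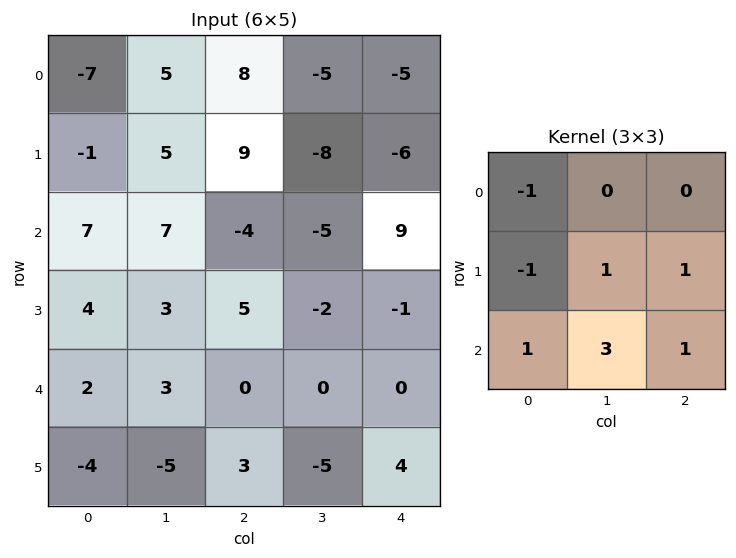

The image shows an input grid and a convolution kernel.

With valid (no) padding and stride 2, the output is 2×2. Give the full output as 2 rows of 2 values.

Output[0,0]: The receptive field on the input at this output position is [-7 5 8 / -1 5 9 / 7 7 -4]. Elementwise product with the kernel and sum: -7·-1 + -1·-1 + 5·1 + 9·1 + 7·1 + 7·3 + -4·1.
Output[0,1]: The receptive field on the input at this output position is [8 -5 -5 / 9 -8 -6 / -4 -5 9]. Elementwise product with the kernel and sum: 8·-1 + 9·-1 + -8·1 + -6·1 + -4·1 + -5·3 + 9·1.

46 -41
8 -4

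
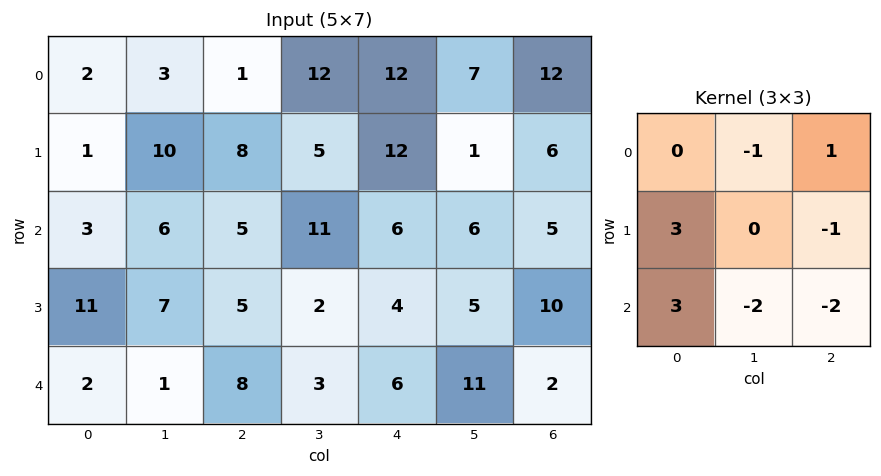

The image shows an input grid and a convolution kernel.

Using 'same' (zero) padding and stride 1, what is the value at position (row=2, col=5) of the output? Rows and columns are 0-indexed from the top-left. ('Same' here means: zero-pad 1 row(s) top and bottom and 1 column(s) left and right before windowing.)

0

The receptive field on the zero-padded input at this output position is [12 1 6 / 6 6 5 / 4 5 10]. Elementwise product with the kernel and sum: 1·-1 + 6·1 + 6·3 + 5·-1 + 4·3 + 5·-2 + 10·-2.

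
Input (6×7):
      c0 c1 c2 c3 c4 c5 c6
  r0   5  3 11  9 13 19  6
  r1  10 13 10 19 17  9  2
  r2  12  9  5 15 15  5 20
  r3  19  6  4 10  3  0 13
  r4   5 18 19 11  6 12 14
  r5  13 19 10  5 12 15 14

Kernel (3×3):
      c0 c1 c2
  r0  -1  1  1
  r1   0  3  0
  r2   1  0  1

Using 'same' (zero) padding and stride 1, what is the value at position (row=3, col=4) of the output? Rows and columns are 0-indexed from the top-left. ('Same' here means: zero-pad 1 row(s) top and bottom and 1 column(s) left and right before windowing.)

The receptive field on the zero-padded input at this output position is [15 15 5 / 10 3 0 / 11 6 12]. Elementwise product with the kernel and sum: 15·-1 + 15·1 + 5·1 + 3·3 + 11·1 + 12·1.

37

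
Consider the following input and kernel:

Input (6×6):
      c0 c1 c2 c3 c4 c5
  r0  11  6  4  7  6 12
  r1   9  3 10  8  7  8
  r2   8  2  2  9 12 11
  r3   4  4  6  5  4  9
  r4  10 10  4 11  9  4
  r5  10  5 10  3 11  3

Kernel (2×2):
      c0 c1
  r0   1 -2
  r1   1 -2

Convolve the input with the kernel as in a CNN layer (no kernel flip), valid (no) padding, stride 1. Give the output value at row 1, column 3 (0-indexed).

-21

The receptive field on the input at this output position is [8 7 / 9 12]. Elementwise product with the kernel and sum: 8·1 + 7·-2 + 9·1 + 12·-2.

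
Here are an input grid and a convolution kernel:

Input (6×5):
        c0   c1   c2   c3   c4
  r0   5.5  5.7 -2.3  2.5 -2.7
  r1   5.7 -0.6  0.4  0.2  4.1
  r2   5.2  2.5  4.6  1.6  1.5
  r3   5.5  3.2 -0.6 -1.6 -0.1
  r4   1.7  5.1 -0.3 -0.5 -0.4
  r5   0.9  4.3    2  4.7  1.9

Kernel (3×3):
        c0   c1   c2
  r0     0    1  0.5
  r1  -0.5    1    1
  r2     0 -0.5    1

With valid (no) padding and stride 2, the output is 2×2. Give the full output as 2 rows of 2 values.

Output[0,0]: The receptive field on the input at this output position is [5.5 5.7 -2.3 / 5.7 -0.6 0.4 / 5.2 2.5 4.6]. Elementwise product with the kernel and sum: 5.7·1 + -2.3·0.5 + 5.7·-0.5 + -0.6·1 + 0.4·1 + 2.5·-0.5 + 4.6·1.

4.85 5.95
1.8 0.8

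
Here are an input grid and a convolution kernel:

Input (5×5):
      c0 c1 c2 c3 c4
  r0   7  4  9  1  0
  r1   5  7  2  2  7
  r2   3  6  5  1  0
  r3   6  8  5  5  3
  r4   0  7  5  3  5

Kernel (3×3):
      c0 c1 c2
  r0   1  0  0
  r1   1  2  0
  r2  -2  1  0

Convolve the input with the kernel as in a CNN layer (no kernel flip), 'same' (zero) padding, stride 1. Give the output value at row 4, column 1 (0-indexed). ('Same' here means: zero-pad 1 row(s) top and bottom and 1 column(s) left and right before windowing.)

The receptive field on the zero-padded input at this output position is [6 8 5 / 0 7 5 / 0 0 0]. Elementwise product with the kernel and sum: 6·1 + 0·1 + 7·2 + 0·-2 + 0·1.

20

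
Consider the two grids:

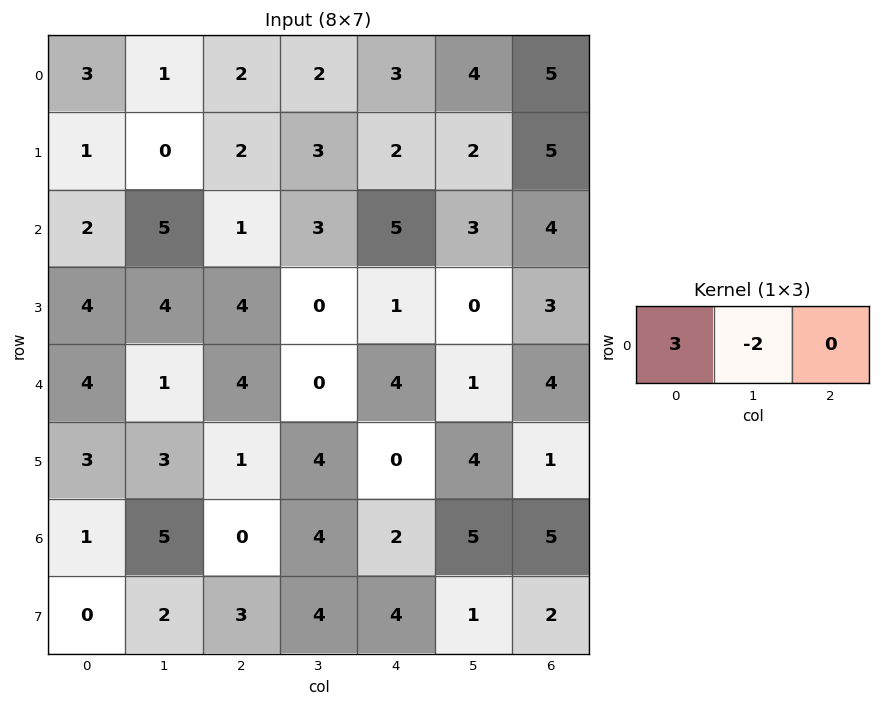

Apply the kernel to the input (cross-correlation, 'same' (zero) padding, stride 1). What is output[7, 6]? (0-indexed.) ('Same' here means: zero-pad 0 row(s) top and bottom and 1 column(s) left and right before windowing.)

-1

The receptive field on the zero-padded input at this output position is [1 2 0]. Elementwise product with the kernel and sum: 1·3 + 2·-2.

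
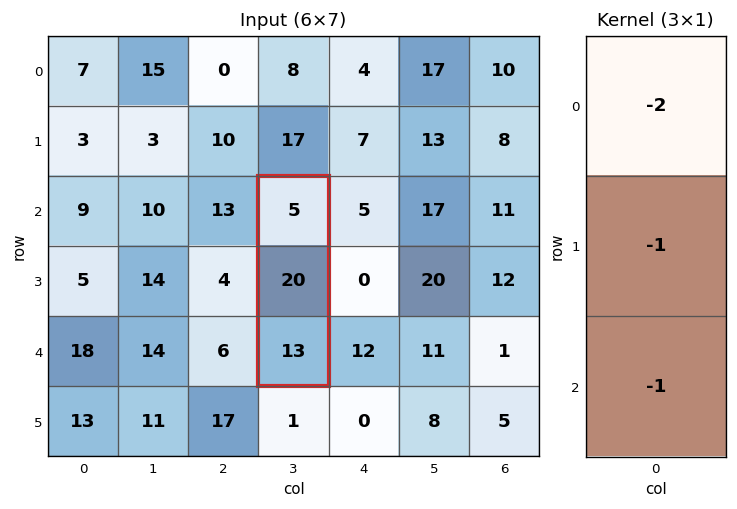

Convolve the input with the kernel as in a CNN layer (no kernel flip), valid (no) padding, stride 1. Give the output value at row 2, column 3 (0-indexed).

-43

The receptive field on the input at this output position is [5 / 20 / 13]. Elementwise product with the kernel and sum: 5·-2 + 20·-1 + 13·-1.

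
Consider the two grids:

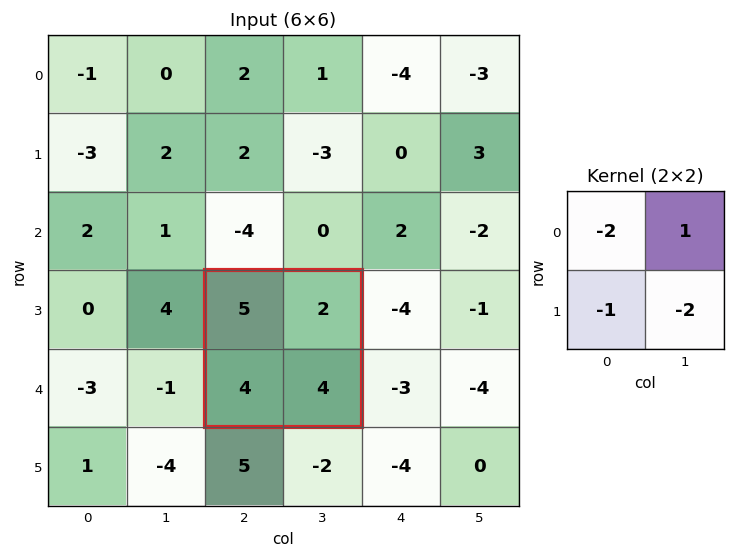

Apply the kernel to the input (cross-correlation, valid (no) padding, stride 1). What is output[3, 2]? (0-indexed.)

-20

The receptive field on the input at this output position is [5 2 / 4 4]. Elementwise product with the kernel and sum: 5·-2 + 2·1 + 4·-1 + 4·-2.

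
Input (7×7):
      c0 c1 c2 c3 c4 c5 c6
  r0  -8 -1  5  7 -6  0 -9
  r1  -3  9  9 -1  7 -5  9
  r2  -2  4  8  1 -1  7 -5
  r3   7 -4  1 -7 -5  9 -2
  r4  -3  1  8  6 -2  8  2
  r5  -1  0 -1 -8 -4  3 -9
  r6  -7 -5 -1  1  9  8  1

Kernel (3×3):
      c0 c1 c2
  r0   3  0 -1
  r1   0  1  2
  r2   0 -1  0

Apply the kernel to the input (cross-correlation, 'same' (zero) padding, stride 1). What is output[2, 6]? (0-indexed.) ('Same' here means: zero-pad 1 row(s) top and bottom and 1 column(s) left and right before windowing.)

The receptive field on the zero-padded input at this output position is [-5 9 0 / 7 -5 0 / 9 -2 0]. Elementwise product with the kernel and sum: -5·3 + 0·-1 + -5·1 + 0·2 + -2·-1.

-18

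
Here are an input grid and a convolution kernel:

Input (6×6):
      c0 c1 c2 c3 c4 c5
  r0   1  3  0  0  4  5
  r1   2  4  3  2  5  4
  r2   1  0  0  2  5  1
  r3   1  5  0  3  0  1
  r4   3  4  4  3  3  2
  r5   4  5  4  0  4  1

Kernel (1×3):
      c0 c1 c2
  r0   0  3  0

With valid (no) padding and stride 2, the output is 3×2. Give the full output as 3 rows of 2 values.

Output[0,0]: The receptive field on the input at this output position is [1 3 0]. Elementwise product with the kernel and sum: 3·3.
Output[0,1]: The receptive field on the input at this output position is [0 0 4]. Elementwise product with the kernel and sum: 0·3.

9 0
0 6
12 9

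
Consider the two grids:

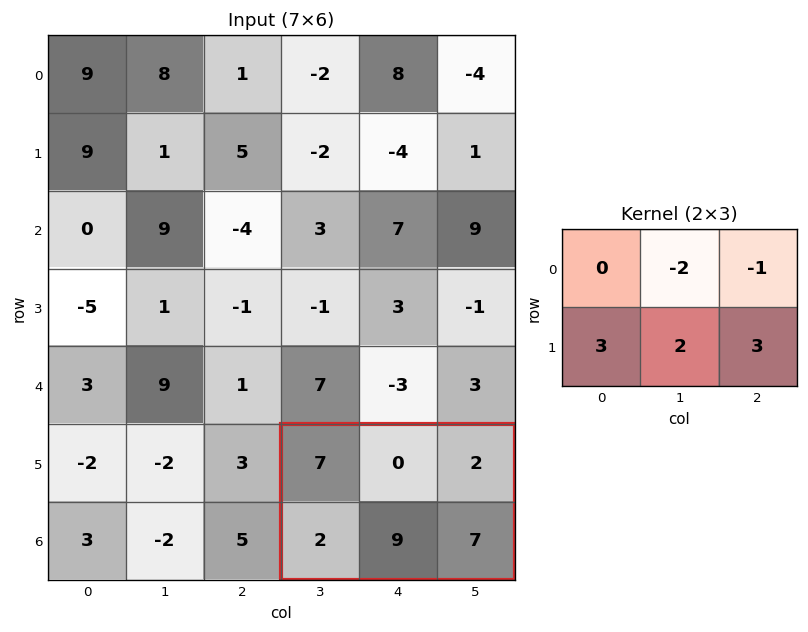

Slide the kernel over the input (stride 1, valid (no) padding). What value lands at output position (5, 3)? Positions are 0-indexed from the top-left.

The receptive field on the input at this output position is [7 0 2 / 2 9 7]. Elementwise product with the kernel and sum: 0·-2 + 2·-1 + 2·3 + 9·2 + 7·3.

43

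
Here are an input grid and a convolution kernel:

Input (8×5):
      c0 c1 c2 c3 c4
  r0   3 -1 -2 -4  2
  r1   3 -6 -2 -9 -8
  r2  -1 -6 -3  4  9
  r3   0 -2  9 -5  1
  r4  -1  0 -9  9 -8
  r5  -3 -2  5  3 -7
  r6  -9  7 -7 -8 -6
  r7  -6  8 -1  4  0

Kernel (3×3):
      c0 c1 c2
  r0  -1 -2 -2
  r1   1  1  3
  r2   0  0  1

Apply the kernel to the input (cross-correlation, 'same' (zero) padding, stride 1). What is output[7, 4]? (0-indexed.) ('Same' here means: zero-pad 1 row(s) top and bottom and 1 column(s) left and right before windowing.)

The receptive field on the zero-padded input at this output position is [-8 -6 0 / 4 0 0 / 0 0 0]. Elementwise product with the kernel and sum: -8·-1 + -6·-2 + 0·-2 + 4·1 + 0·1 + 0·3 + 0·1.

24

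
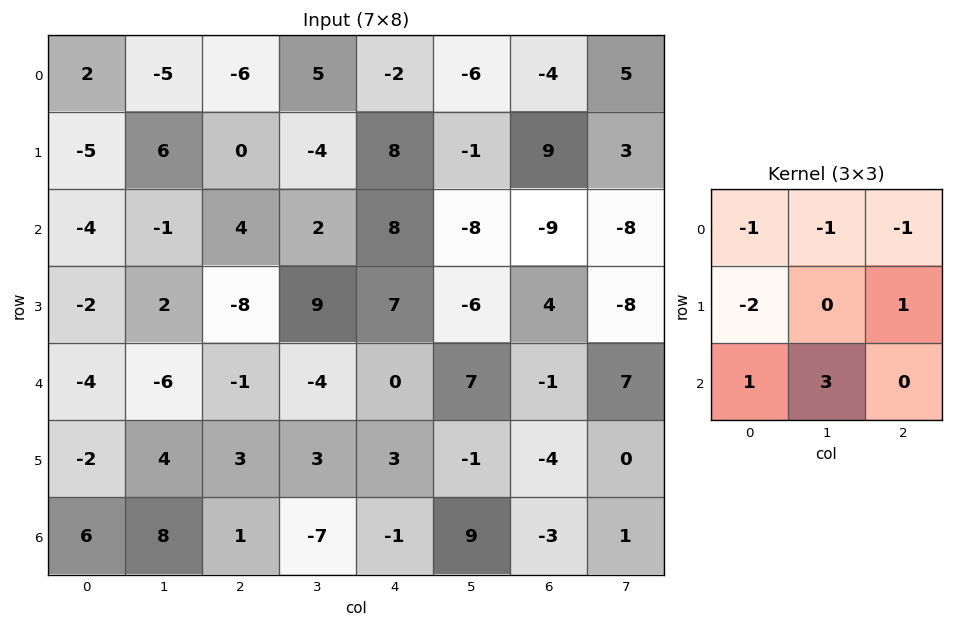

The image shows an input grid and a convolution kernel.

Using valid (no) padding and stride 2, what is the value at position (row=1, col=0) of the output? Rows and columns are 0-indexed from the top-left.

-25

The receptive field on the input at this output position is [-4 -1 4 / -2 2 -8 / -4 -6 -1]. Elementwise product with the kernel and sum: -4·-1 + -1·-1 + 4·-1 + -2·-2 + -8·1 + -4·1 + -6·3.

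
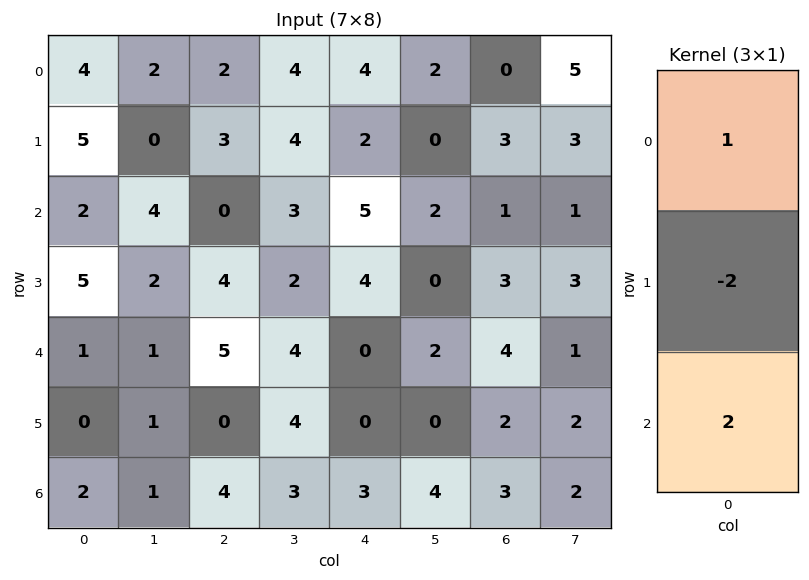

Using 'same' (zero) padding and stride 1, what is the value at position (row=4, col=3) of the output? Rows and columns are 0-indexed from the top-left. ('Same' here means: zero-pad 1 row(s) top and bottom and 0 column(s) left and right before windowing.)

The receptive field on the zero-padded input at this output position is [2 / 4 / 4]. Elementwise product with the kernel and sum: 2·1 + 4·-2 + 4·2.

2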